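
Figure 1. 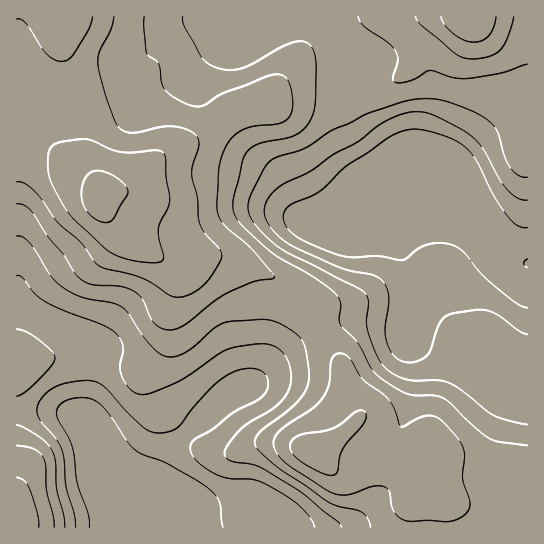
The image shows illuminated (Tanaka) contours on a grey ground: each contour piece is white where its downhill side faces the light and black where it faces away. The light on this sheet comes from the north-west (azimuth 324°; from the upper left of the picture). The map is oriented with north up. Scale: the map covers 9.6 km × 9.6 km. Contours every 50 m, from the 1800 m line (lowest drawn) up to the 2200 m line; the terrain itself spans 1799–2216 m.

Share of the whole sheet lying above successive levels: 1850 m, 87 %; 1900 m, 76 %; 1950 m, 62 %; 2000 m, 46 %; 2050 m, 29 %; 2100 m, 14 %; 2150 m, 5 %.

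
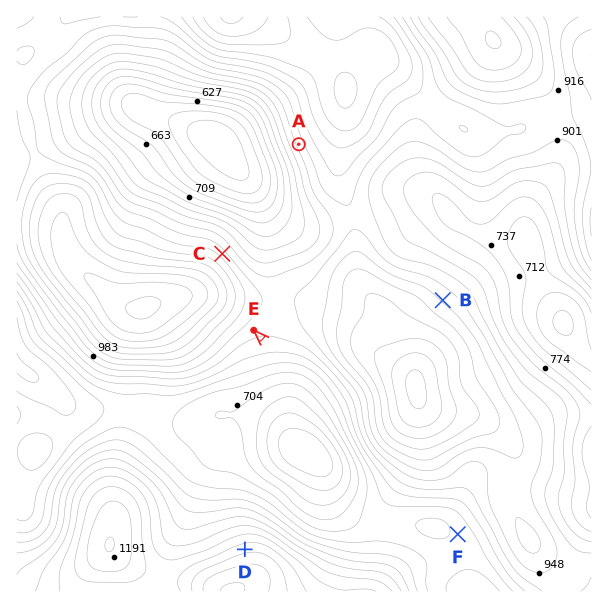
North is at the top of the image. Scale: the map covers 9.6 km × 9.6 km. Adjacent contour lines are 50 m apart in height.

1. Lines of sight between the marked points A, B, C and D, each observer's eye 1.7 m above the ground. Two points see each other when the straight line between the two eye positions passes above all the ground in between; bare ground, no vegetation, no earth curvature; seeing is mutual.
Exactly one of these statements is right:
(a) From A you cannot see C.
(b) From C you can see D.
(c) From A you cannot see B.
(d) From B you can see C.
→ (c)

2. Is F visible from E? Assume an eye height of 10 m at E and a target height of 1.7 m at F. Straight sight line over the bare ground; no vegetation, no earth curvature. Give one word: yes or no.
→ no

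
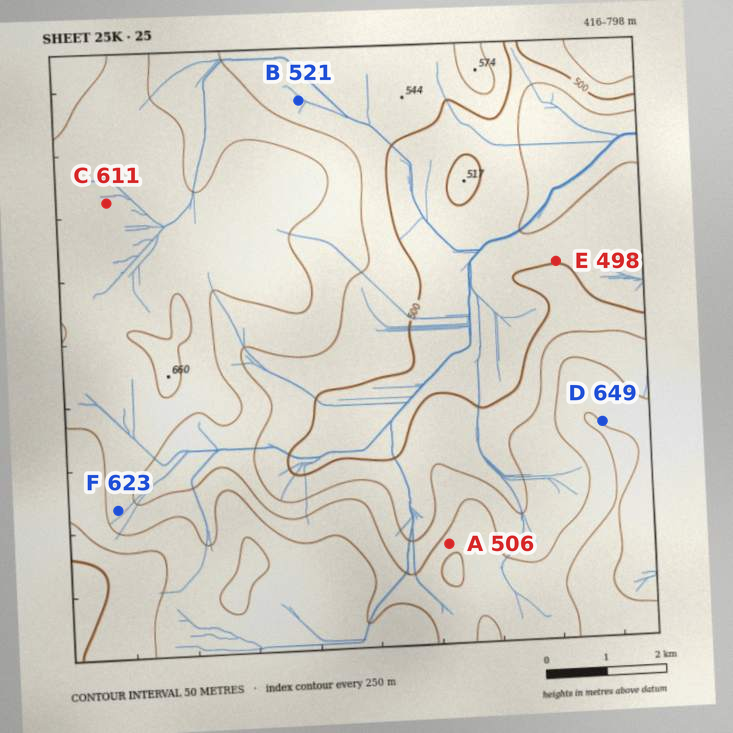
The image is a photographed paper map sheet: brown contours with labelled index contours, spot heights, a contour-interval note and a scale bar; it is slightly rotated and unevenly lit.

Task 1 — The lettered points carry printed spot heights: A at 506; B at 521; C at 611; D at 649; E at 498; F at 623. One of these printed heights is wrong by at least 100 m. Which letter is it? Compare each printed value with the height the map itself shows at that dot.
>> A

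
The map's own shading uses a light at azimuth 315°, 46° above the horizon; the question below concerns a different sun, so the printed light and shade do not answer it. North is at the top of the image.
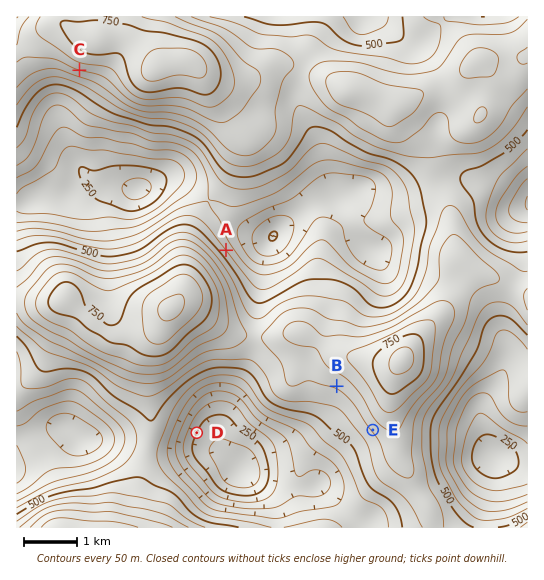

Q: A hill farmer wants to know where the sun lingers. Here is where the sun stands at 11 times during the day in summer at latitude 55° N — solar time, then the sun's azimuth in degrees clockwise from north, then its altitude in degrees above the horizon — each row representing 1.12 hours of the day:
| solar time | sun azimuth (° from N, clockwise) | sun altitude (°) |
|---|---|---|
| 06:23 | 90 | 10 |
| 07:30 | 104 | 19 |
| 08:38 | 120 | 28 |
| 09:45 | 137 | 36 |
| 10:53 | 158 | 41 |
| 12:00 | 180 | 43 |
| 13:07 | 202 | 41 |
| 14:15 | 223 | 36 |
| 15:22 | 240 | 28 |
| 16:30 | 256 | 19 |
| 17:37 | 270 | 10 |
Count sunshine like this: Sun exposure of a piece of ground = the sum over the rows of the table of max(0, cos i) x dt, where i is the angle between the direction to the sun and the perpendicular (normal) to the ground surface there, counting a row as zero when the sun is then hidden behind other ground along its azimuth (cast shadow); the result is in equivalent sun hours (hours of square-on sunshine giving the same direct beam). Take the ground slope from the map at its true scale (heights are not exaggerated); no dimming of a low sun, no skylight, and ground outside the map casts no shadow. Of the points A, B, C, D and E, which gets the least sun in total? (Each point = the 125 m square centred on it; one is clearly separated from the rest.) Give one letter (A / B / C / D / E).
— A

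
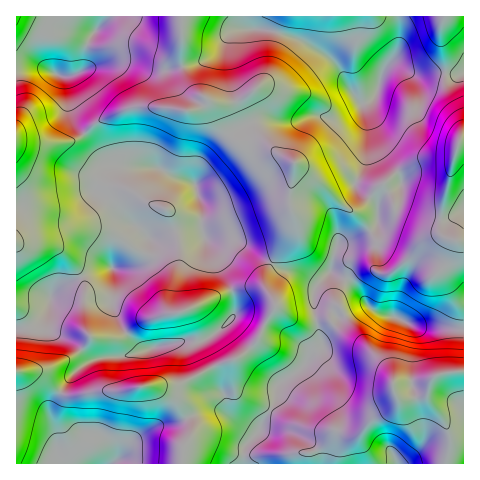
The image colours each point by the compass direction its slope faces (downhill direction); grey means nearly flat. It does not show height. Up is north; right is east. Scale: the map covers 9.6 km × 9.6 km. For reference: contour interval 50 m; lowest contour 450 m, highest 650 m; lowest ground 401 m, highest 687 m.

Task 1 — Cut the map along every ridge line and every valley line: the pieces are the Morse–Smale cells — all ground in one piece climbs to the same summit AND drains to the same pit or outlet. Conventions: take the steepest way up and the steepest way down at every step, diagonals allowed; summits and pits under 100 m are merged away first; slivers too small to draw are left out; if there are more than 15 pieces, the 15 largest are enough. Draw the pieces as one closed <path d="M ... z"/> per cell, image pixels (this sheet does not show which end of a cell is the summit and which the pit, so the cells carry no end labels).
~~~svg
<path d="M181 16l-77 0-2 6-14 19-3 11-1 16-6 5-15 4-23-10-24 2 0 302 22 2 21 19 7 3 14 0 21-5 17 2 25-6 36-1 32-18 25-8 10-7 12-11 17-34-3-10-8-10 0-10 28-53 2-9-5-12 0-8 6-31-30-20-22-1-7-3-10-11-8-20-29-22-8-28z"/><path d="M295 164l-6 31 0 8 5 12-2 9-28 53 0 10 8 10 3 10-17 34-20 17-27 9-36 19-32 0-25 6-17-2-21 5-14 0-7-3-21-19-21-1 0 92 227-1 1-15 14-16 13-23 4-10 4-16 19-12 10-13 13-10-8-53 2-8 15-16 6-26 32-12 9-9 0-18-8-9-12 13-7 1z"/><path d="M330 272l-14 15-2 8 8 53-8 5-15 18-19 12-4 16-4 10-13 23-14 16-1 15 219 1 1-134-50-4-18-9-17-3-12-9-8-13-11-11z"/><path d="M244 16l-62 1-1 42 8 28 29 22 8 20 10 11 7 3 19 0 8 4 51 37 26 24 4 3 7-1 12-11-14-13 10-28 1-35-3-19-8-7-18-30-11-11-28-17-30-9-20-1-3-3z"/><path d="M463 16l-218 0 0 6 4 7 20 1 30 9 28 17 11 11 14 25 12 12 3 19-1 35-10 28 14 11 7-9 18-14 12-8 19-6 27-2 6-17 5-1z"/><path d="M463 141l-4 0-6 17-33 3-22 10-21 17-6 8 7 10-2 21-9 7-30 11-6 27 17 9 27 30 21 6 18 9 50 3z"/><path d="M124 164l-9 0-8 5-9 24 10 5 19 23 10 5 14 13 29-9 22-2 0-25-7-19-23-8-14-8z"/><path d="M103 16l-86 0-1 52 24-1 23 10 15-4 6-5 1-16 3-11 14-19z"/>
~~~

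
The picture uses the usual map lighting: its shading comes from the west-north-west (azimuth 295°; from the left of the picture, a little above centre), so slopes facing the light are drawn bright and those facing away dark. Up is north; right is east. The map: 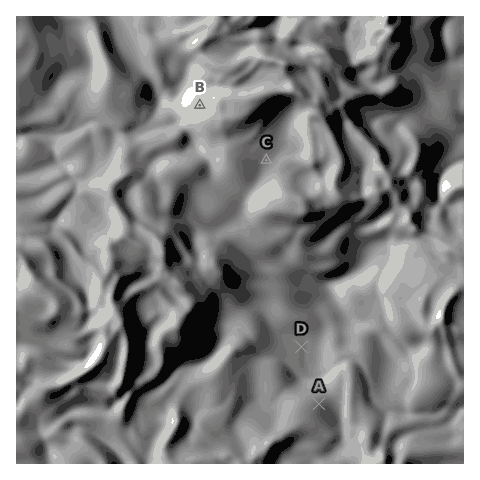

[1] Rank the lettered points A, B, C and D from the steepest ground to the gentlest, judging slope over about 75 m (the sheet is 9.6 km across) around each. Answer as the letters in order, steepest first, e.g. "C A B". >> B A C D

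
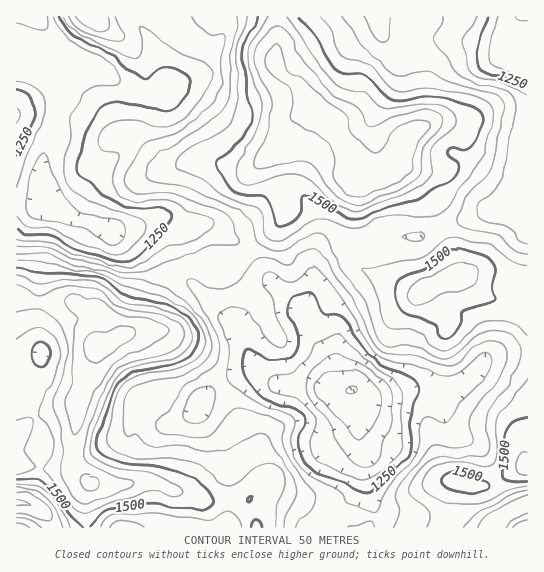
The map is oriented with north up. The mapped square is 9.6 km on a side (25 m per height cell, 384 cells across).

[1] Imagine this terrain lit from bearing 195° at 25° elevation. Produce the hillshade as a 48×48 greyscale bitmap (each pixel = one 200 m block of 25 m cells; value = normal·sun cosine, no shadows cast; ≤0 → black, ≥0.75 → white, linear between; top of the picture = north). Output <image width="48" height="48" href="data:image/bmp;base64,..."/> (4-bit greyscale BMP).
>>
<image width="48" height="48" href="data:image/bmp;base64,Qk32BAAAAAAAAHYAAAAoAAAAMAAAADAAAAABAAQAAAAAAIAEAAATCwAAEwsAABAAAAAAAAAAAAAAABEREQAiIiIAMzMzAERERABVVVUAZmZmAHd3dwCIiIgAmZmZAKqqqgC7u7sAzMzMAN3d3QDu7u4A////AAFK3cvO7cu83bu6h4mqmImZiIiZmqu6YiSM3cze7czN3Kq6iImZiIh4iZmqqrzLhavu3czd3czMqYmYiJmYiHZniau7vMzcy//+27qqu7qYdmd3eJh2ZVRWeJq7u6qs3v/suodmZnZlVWd3d3ZDM0RVVWeIiHd6zrupmGMzIjRFVWeId1MjRFVVVVVmVERpq4d4mFMyIzRFVWd3dkM1ZmZndlVUMjV5mIiJqXVVVlVERWd3dlVnd2Z4iIh1RFeZmImqqYh3d2VURWeHd3eIh2Z4iZmGaJmpiHirqpmIiId2Znd3dmeIdmd4iamHeZmod2iaqZmIiJmYd3h2UzRVRWeIiZh3iIiHd4iZmYmIiJmZiIh1MiNERXeJmZh4iHd3d5iIiImZmZmZqphlRFZlZ4iaqpmJmHdmd5iHiZqqzLuru6hlZ4iImqq83LqqqYd3eIh3iaqs3u7dzKh3iqqaq7ze7czMy5h3eIiIiaqs3u7ty5h4m7uqq73v/t3e3KqYiIiaqZmrzMzMuYd5q8uZq7zu7d3e3Lu6qpq7uYiJqqqphlZ5q6iJq7zd3MzMu7zMu6vMuXZ3d4h1Q0aKqoZ5q7zMury6mbzMzKu7uYd1M0QhEliqqXZ5qrzLqry6iavMy6qqqYhSERAAJYq6mHeZmry6qsy6maqqqYd3d2UxEhEjWKqqh4mqqsy6qqqqq6qYiFVUQyEBIzRWiaqph5q6q8y6mYeJq6mIhzNDEAAAE0Z4mpmZmau6vMuph2VXiIiIdyNDAAAAE1Z4mZmZq8uqvLqHdmVWZmZ3ZiIhAAACRWZmd3iJvNuru6h3ZmZmZUVVVCEQESNFZmZmVmeJvcy7upiId3d2VERFRCERJGZ4iHd3dniaq8y7uqqpmZmYZURFVkMzV4mrupiJmZmrqru7u83bu7u6h2VVeGZmiavN7curzMzMuqmave7d3Mu6mId3eIiJq8ze7t3c3d7ty5iKze7d3cuqqZmYiIiavMu8zN3dzM3dy5ib3dzM3cuqqqqpiIibu7qpqrvMy7u7y6q8y7qaq8uqqqqZmZmqqqqYiJmquqqaq7vLqZmHiqmIiaqZmZmZiJqph3eImYiImqqqmZh3iIh3iJmIiJmZiImql3Zmd3d3iJmZqpdniIiZmZmIiJmZmYiZl2VVVnd3eJmru4Znd4mqqpmIiJmZmYh3dmVUVWeIiJqrunZ3ZmeJmYiIiIiJmId2ZmZlVmeJiZmql1Z3VERWZ3d4iGZ4mIdmZnd3dneKqZmYZEVmUyIjRVVWd1V4mIdmeIiIh3iau6mXVEVlQzMiMzI0REV4iIdnmZiZiImau6mGRFVVRVVEMyEREmeIiHeKu5mqqZmqu6h1RFVURnZmVUMhI4iIiJrNy6q7uqmrqodkRVVEV3d2ZmVVZ5mIms7tuZq7qqmZiIdVVmZVaId3d3d4moiIvv/smJqqqqmHZnZVZ3dmeIiIiIiImWZ63/64eKqpqqqHZmVVZ3dniZiZiZmYh2Z77+yWaaqpqqqXdlRVZmZniZmZmZmYdg=="/>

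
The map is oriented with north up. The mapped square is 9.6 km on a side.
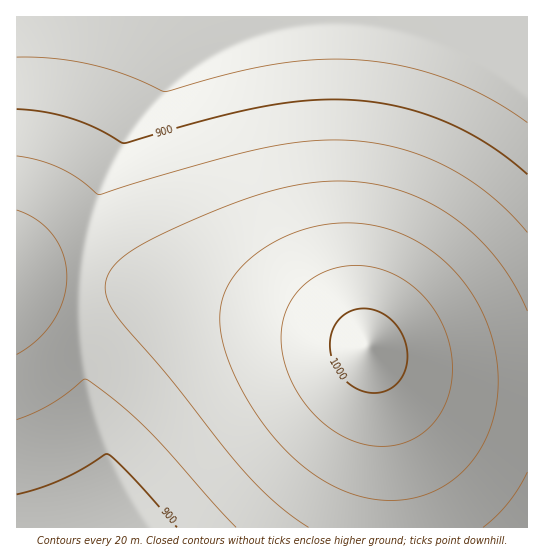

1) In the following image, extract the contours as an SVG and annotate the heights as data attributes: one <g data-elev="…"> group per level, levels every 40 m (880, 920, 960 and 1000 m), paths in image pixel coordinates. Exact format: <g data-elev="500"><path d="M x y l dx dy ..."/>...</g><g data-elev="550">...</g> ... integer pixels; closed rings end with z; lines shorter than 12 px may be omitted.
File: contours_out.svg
<g data-elev="880"><path d="M527 123l-34-23-38-18-38-13-40-7-46-3-48 4-48 9-70 20-39-17-35-10-37-7-37-1"/></g><g data-elev="920"><path d="M17 420l30-14 19-12 17-14 4 0 31 23 28 25 90 99"/><path d="M527 232l-15-17-17-16-18-14-19-12-20-11-21-8-22-7-22-4-24-3-24 0-52 6-65 16-109 33-21-17-17-10-22-8-22-4"/></g><g data-elev="960"><path d="M375 499l27 1 27-6 23-13 19-19 15-24 9-28 3-31-3-30-9-30-15-26-19-24-23-20-26-14-28-9-29-3-29 3-23 7-22 10-20 14-14 14-11 16-6 16-1 18 2 18 9 27 14 29 18 28 20 25 22 20 22 15 24 11z"/></g><g data-elev="1000"><path d="M369 393l16-2 6-3 7-6 8-13 1-18-5-17-11-15-16-9-16-1-13 4-9 9-6 13-1 15 4 15 9 13 12 10z"/></g>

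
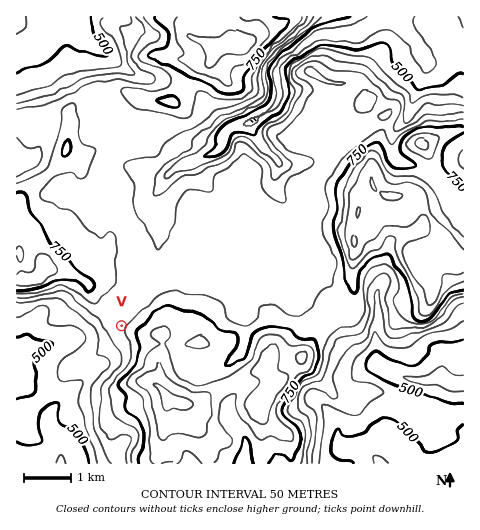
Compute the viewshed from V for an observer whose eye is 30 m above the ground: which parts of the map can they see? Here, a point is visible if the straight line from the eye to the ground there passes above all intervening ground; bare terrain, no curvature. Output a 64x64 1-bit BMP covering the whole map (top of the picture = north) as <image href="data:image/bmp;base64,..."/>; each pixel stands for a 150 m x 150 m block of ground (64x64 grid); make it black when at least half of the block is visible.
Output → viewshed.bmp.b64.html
<image width="64" height="64" href="data:image/bmp;base64,Qk0+AgAAAAAAAD4AAAAoAAAAQAAAAEAAAAABAAEAAAAAAAACAAATCwAAEwsAAAIAAAAAAAAA////AAAAAAAcAAAAAAAAAAwAAAAAAAAAHAAAAAAAAAB8AAAAAAAAAPgAAAAAAAAA+gAAAAAAAAD+AAAAAAAAAP8AAAAAAAAA/wAAAAAAAAD/wAAAAAAAAP/4AAAAAAAA8f4AAAAAAADw//AAAAAAAPn/8AAAAAAA///wAAAAAAD/+/AAAAAAAP//8AAAAAAA/wfAAAAAAAD/B+AAAAAAAN8H8AAAAAAAz4/wAAAAAADnv/gAAAAAAPk/+AAAAAAA/D/4AAAAAAD+P/gAAAAAAP8/+AAAAAAAH4/wAAAAAAAPBvAAAAAAAAQH+AAAAAAAAAf8AAAAAAAAA/+AAAAAAAAD/+AAAAAAAAH//AAAAAAAAA//AAAAAAAAD//AAAAAAAAP//gAAAAAAA/98AGAAAAAA+fgAYAAAAABz8ADgAAAAMAPgA/gAAAAAA+AH+AAAAAAB4Af4AAAAHgBAA/gAAAA/AAAB+AAAYH/AAAHwAAAA/8AAf7AAAAD/wADx8AAAAP/wAGH4AAAA//wAAPwAAAH//gAA/gAAAf//gBD4AAAB/4/wHPAAAAPwD/gO8AAAAAAP8A/gAAAAAB+AH8AAAAAAHwA4AAAAAAA/ACAAAAAAA+fwAAAAAAAAB/gAAAAAAAA//AAAAAAAAHAHAAAAAAAAQAHAAAAAAACAAPAAAAAAAAAAMAAAA=="/>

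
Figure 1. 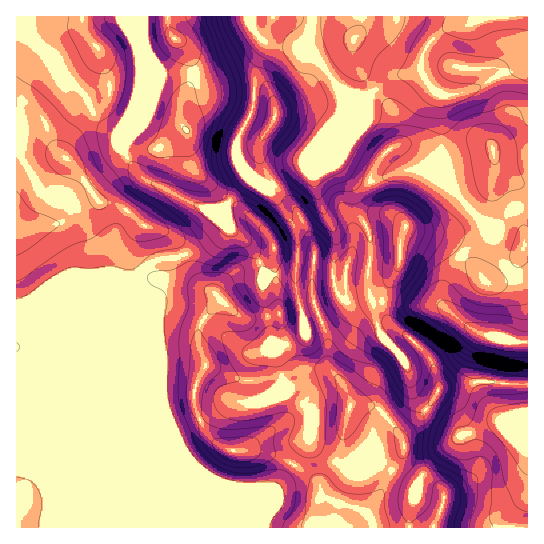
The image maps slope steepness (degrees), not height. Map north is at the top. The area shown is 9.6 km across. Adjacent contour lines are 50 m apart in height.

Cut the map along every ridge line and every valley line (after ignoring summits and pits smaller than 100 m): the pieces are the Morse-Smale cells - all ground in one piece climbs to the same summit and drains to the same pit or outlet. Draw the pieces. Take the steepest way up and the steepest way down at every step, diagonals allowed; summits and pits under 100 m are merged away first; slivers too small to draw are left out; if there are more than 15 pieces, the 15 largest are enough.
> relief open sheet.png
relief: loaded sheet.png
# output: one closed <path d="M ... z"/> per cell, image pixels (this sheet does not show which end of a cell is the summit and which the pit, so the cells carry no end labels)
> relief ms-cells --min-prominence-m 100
<path d="M527 16l-276 1 2 13 10 11 22 5-16 2-12 18-4 40-16 33-1 12 7 15 16 15-10-2-24 27 3 12-4 9-27 22-19 8-21 3-8 4-12 12-38-3-68 28-15 4 1 223 511-1 0-142-51-4-38 8-2-12-6-18-20-20-23-18-5-14 0-13 13-21 4-11 0-19 6-16 44 18 29 26 7 12 13 0 8-3 9-10 8-24 4-1z"/><path d="M135 16l-119 1 1 287 14-3 68-28 38 3 12-12 8-4 21-3 19-8 21-16 9-11 1-5-3-10-10 2-13-1-59-29-7-8-12-20 4-12 0-17 9-24 3-15z"/><path d="M250 16l-114 1 0 29 4 16 0 21-3 15-9 24 0 17-4 12 12 20 7 8 63 30 19-2 24-28 7 0-17-20-3-8 1-12 15-28 4-41 7-15 6-7 16-2-22-5-10-11z"/><path d="M406 227l-6 16 0 19-4 11-13 21 0 13 5 14 23 18 20 20 6 18 2 12 19-2 19-6 50 3 1-138-4 0-8 24-5 7-12 6-13 0-7-12-29-26z"/>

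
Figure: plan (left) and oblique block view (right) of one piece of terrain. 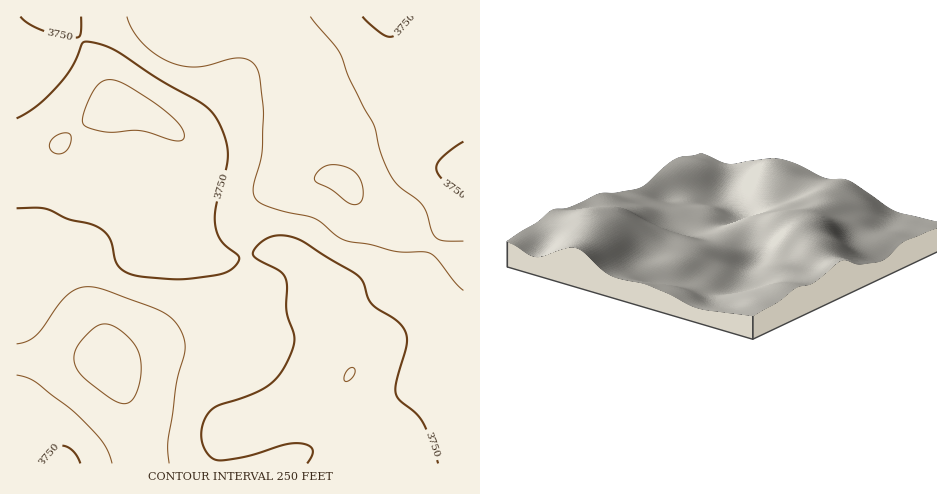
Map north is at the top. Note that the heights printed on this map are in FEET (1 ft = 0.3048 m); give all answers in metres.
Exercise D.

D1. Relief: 1040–1320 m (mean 1170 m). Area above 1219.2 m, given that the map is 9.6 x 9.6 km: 23.2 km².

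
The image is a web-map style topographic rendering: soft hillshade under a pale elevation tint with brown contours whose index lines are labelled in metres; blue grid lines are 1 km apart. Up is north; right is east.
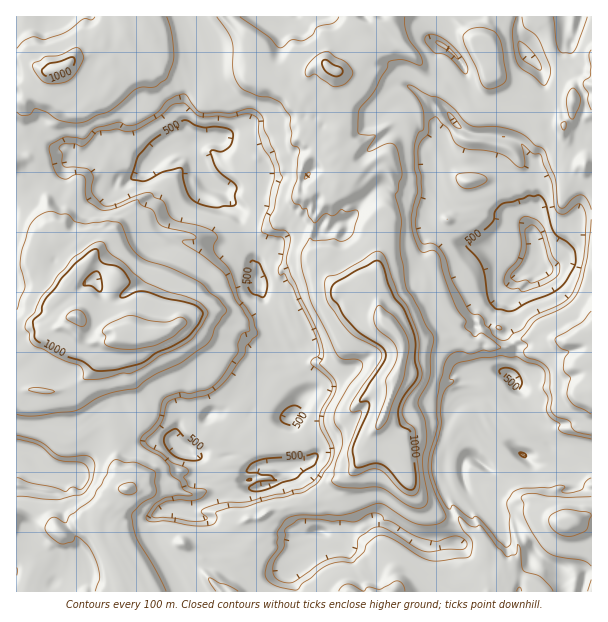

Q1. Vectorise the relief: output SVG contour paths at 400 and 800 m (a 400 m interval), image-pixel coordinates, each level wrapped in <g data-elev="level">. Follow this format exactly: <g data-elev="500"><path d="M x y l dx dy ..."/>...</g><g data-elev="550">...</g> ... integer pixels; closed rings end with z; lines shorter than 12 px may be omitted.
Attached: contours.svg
<g data-elev="400"><path d="M522 292l-4-4-9 0-4-3-1-4 3-9 9-10 3-7 2-12-2-21 3-4 5-2 10 4 6 7 9 29 7 7 1 6-2 6-6 5-12 6z"/></g><g data-elev="800"><path d="M166 591l-11-23-18-29-5-23 1-4 8-8 14-9 1-4-1-9 0-9-2-3-16-7-12 0-9-3-6 5-3 9-16 26-20 15-5 8-9-5-4-1-5 4-3 6 3 7 11 9 4 1 9-2 3-6 2 0 12 11 7 14 3 12 0 7-4 11"/><path d="M238 591l-10-5-19-8 1 4 6 9"/><path d="M405 591l-3-7-4-3-17 8-13-2-5 4-10-6-6-1-5 3-3 4"/><path d="M591 515l-4-3-24-2-12 5-2 3 0 4 3 6 6 6 6 2 8 0 15-6z"/><path d="M17 414l18 2 39-5 30-16 33-7 15-12 28-13 26-18 6-7 3-11 12-16-8-12-9-6-10-11-26-13-27-8-9-6-8-9-8-21-3-3-12-1-23 3-9-2-7-8-8 0-9-3-6 1-7 4-6 6-3 6-7 23-2 12 5 24-8 23"/><path d="M591 311l-10 12-23 13-3 3 5 8 9 4-5 8-1 9 2 4 6 6-4 14 1 6 6 7 17 9"/><path d="M305 179l1-5 4-1-1 3z"/><path d="M563 129l1 1 2-2 0-6-5 1z"/><path d="M571 119l2 0 2-2 5-16-1-6-6-7-4 4-3 9 3 14z"/><path d="M17 112l4 3 6 0 3-1 3-4 3-1 11 3 13 9 12 2 9 0 30-13 26-21 19-3 11-8 6-18-1-24-5-19"/><path d="M488 89l4 0 8-3 6-6-5-36-3-8-4-5-11-3-10 0-9 6-1 7 13 27 5 15 2 3z"/><path d="M591 50l-2 6 2 10-1 9-6 6-1 3 5 9 0 8 3 9"/><path d="M95 17l-3 3-9-1-17 13-21 8-10-3-5 1-7 4-6 6"/><path d="M217 17l14 22 2 9 0 24 6 14 5 4 13 6 13 1 9 5 11 14 0 10 2 6-1 11 2 3 5 1 2 5-2 7-1 20-5 16 2 8 5 1 3 5 5 0 2 7 5 7 3-1 7-8 9 2 8-6 6 2 9-2 2 2 0 4-5 17-5 6-7 2-6-2-20 2-6-3-6 11-2 6 1 14 8 31 26 53 6 6 15 0 4 3 2 3-2 6-13 16-13 26-1 9 7 10 2 11-7 19-4 20 4 3 8 2 37 1 26 17 12 3 6-2 3-8-5-36 3-19 1-11-2-13-7-17 12-25 1-21 3-18-9-14-12-27-6-7-2-6-5-33 1-32-6-24 3-4 1-8 3-9-5-25-4-5-4-1-21 8 0-2 7-14-15-1-2-3 1-21 16-20 12-22 2-6 12-3 18 6 3 0 0-2-2-9-12-16-3-11 0-10"/><path d="M339 17l-6 6-16 4-4 8-7 4-4 2-11-1-10 8-3-1-10-11-28-19"/></g>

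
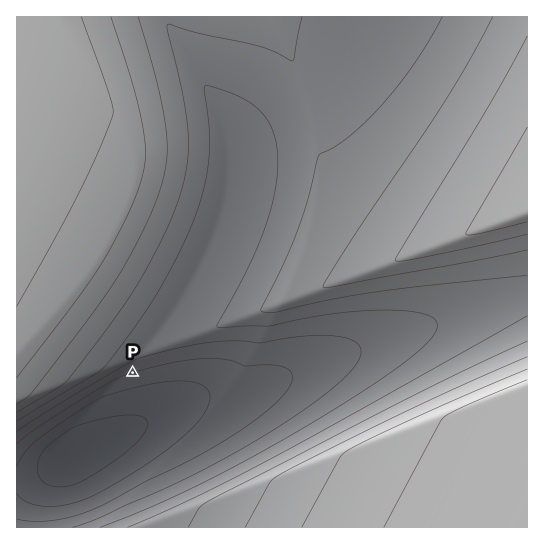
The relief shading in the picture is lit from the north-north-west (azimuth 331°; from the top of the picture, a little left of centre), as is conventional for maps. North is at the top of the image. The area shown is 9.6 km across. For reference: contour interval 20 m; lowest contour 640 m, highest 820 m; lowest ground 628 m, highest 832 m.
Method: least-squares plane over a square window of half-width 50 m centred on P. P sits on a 5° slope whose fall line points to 163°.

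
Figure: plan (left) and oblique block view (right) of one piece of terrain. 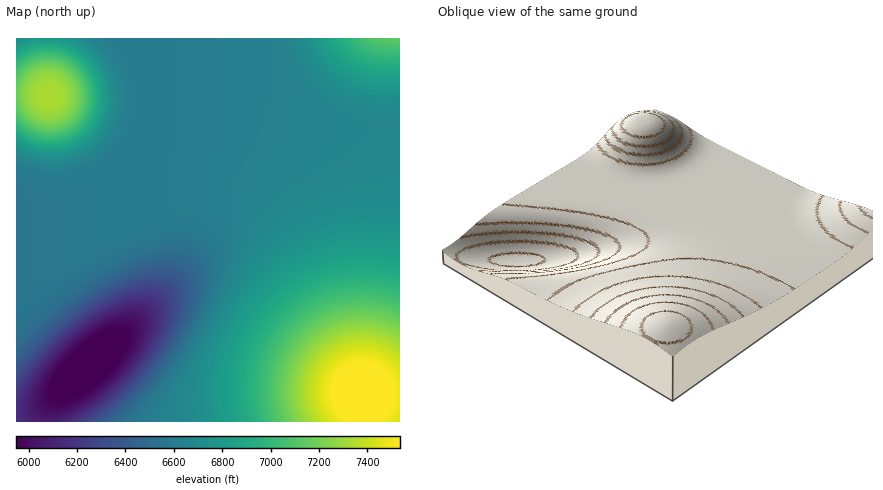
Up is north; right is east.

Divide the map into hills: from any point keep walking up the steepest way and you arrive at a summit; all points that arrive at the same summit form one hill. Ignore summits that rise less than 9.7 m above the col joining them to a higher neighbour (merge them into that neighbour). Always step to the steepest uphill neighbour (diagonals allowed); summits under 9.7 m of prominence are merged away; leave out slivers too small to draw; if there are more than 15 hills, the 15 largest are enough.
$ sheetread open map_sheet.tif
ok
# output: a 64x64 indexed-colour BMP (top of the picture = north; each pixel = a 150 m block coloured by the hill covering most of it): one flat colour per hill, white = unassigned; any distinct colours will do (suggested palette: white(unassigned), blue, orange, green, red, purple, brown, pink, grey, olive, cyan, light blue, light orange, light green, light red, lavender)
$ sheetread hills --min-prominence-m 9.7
<image width="64" height="64" href="data:image/bmp;base64,Qk12CAAAAAAAAHYAAAAoAAAAQAAAAEAAAAABAAQAAAAAAAAIAAATCwAAEwsAABAAAAAAAAAA////ALR3HwAOf/8ALKAsACgn1gC9Z5QAS1aMAMJ34wB/f38AIr28AM++FwDox64AeLv/AIrfmACWmP8A1bDFABEREREREREREREREREREREREREREREREREREREREREREREREREREREREREREREREREREREREREREREREREREREREREREREREREREREREREREREREREREREREREREREREREREREREREREREREREREREREREREREREREREREREREREREREREREREREREREREREREREREREREREREREREREREREREREREREREREREREREREREREREREREREREREREREREREREREREREREREREREREREREREREREREREREREREREREREREREREREREREREREREREREREREREREREREREREREREREREREREREREREREREREREREREREREREREREREREREREREREREREREREREREREREREREREREREREREREREREREREREREREREREREREREREREREREREREREREREREREREREREREREREREREREREREREREREREREREREREREREREREREREREREREREREREREREREREREREREREREREREREREREREREREREREREREREREREREREREREREREREREREREREREREREREREREREREREREREREREREREREREREREREREREREREREREREREREREREREREREREREREREREREREREREREREREREREREREREREREREREREREREREREREREREREREREREREREREREREREREREREREREREREREREREREREREREREREREREREREREREREREREREREREREREREREREREREREREREREREREREREREREREREREREREREREREREREREREREREREREREREREREREREREREREREREREREREREREREREREREREREREREREREREREREREREREREREREREREREREREREREREREREREREREREREREREREREREREREREREREREREREREREREREREREREREREREREREREREREREREREREREREREREREREREREREREREREREREREREREREREREREREREREREREREREREREREREREREREREREREREREREREREREREREREREREREREREREREREREREREREREREREREREREREREREREREREREREREREREREREREREREREREREREREREREREREREREREREREREREREREREREREREREREREREREREREREREREREREREREREREREREREREREREREREREREREREREREREREREREREREREREREREREREREREREREREREREREREREREREREREREREREREREREREREREREREREREREREREREREREREREREREREREREREREREREREREREREREREREREREREREREREREREREREREREREREREREREREREREREREREREREREREREREREREREREiIRERERERERERERERERERERERERERERERERERERERESIiIiIRERERERERERERERERERERERERERERERERERERIiIiIiIhEREREREREREREREREREREREREREREREREREiIiIiIiIhERERERERERERERERERERERERERERERERESIiIiIiIiIhERERERERERERERERERERERERERERERERIiIiIiIiIiIREREREREREREREREREREREREREREREREiIiIiIiIiIiERERERERERERERERERERERERERERERESIiIiIiIiIiIhERERERERERERERERERERERERERERERIiIiIiIiIiIiIREREREREREREREREREREREREREREREiIiIiIiIiIiIhERERERERERERERERERERERERERERESIiIiIiIiIiIiIRERERERERERERERERERERERERERERIiIiIiIiIiIiIhEREREREREREREREREREREREREREREiIiIiIiIiIiIiIRERERERERERERERERERERERERERESIiIiIiIiIiIiIhERERERERERERERERERERERERERERIiIiIiIiIiIiIiIREREREREREREREREREREREzMzMzEiIiIiIiIiIiIiIhERERERERERERERERERETMzMzMzMyIiIiIiIiIiIiIiERERERERERERERERERMzMzMzMzMzIiIiIiIiIiIiIiIREREREREREREREREzMzMzMzMzMzMiIiIiIiIiIiIiIhERERERERERETMzMzMzMzMzMzMzMyIiIiIiIiIiIiIiMzMzMzMzMzMzMzMzMzMzMzMzMzMzIiIiIiIiIiIiIiIzMzMzMzMzMzMzMzMzMzMzMzMzMzMiIiIiIiIiIiIiIjMzMzMzMzMzMzMzMzMzMzMzMzMzMyIiIiIiIiIiIiIiMzMzMzMzMzMzMzMzMzMzMzMzMzMzIiIiIiIiIiIiIiMzMzMzMzMzMzMzMzMzMzMzMzMzMzMiIiIiIiIiIiIiIzMzMzMzMzMzMzMzMzMzMzMzMzMzMyIiIiIiIiIiIiIjMzMzMzMzMzMzMzMzMzMzMzMzMzMzIiIiIiIiIiIiIjMzMzMzMzMzMzMzMzMzMzMzMzMzMzMiIiIiIiIiIiIiMzMzMzMzMzMzMzMzMzMzMzMzMzMzMyIiIiIiIiIiIiMzMzMzMzMzMzMzMzMzMzMzMzMzMzMz"/>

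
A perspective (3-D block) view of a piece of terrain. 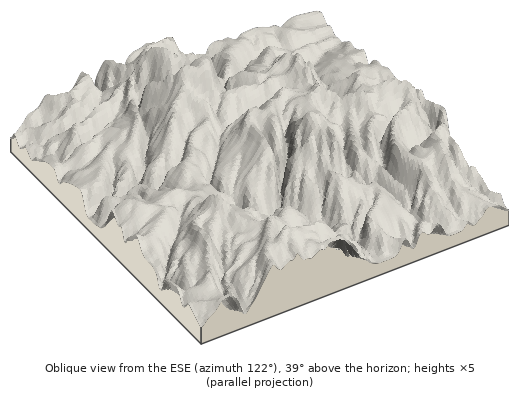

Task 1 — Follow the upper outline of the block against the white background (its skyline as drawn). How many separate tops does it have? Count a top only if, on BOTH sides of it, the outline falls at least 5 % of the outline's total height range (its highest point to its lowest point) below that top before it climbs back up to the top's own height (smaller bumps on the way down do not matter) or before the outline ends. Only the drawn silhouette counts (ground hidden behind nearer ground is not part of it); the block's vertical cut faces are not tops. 3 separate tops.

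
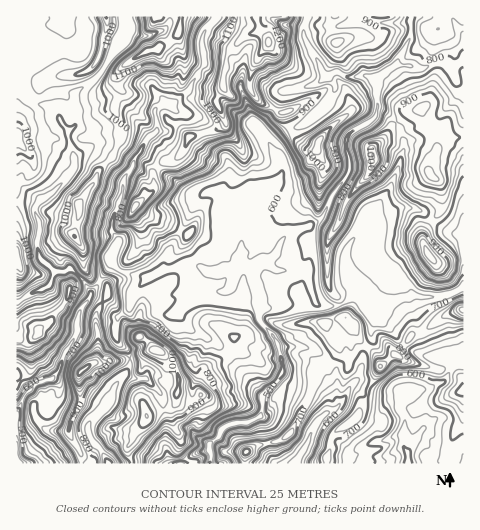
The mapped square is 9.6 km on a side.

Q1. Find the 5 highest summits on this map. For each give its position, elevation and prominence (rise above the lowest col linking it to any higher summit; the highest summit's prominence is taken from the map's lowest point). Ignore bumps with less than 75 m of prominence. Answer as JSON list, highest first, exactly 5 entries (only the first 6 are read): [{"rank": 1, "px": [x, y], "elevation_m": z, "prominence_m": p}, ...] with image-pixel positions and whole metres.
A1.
[{"rank": 1, "px": [269, 42], "elevation_m": 1261, "prominence_m": 865}, {"rank": 2, "px": [158, 48], "elevation_m": 1224, "prominence_m": 263}, {"rank": 3, "px": [81, 371], "elevation_m": 1113, "prominence_m": 353}, {"rank": 4, "px": [75, 237], "elevation_m": 1101, "prominence_m": 121}, {"rank": 5, "px": [134, 207], "elevation_m": 1069, "prominence_m": 126}]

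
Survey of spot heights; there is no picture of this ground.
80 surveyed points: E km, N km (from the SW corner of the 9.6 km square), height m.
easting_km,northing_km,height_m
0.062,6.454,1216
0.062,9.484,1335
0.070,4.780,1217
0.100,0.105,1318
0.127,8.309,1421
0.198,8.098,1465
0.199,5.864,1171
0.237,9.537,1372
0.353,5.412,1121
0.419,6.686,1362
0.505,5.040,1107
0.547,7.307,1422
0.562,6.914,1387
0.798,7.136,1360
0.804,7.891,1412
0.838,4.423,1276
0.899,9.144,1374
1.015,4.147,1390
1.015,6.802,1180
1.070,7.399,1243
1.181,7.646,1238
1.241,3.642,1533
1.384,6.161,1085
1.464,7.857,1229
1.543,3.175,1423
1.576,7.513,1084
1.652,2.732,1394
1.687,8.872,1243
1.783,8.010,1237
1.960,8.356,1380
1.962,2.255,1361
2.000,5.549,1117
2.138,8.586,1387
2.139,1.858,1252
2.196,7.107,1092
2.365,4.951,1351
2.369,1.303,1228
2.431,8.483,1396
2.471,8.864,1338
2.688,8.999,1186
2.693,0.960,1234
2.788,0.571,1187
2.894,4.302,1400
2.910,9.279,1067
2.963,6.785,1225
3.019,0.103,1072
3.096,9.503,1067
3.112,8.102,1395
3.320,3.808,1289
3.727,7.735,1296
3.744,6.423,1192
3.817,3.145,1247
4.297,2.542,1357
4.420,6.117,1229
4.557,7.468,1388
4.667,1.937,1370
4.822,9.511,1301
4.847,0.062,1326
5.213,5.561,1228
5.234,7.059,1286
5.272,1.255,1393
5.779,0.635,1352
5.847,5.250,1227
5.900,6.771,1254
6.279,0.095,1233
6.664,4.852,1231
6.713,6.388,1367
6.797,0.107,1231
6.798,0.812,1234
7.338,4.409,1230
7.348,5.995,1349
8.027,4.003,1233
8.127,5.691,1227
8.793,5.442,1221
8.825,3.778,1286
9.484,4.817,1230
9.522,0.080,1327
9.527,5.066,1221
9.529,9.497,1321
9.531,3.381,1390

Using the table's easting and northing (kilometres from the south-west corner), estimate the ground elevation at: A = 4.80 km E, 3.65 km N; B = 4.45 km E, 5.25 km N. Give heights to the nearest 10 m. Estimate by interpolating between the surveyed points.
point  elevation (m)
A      1270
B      1230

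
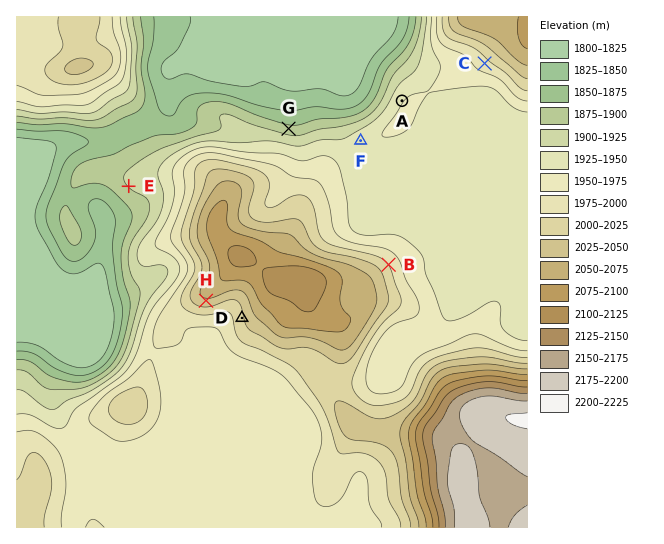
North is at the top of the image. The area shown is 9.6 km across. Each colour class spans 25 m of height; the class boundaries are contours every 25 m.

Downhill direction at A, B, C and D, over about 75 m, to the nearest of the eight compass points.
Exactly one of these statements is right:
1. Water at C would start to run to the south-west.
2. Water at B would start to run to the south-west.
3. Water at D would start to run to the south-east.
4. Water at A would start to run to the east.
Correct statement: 1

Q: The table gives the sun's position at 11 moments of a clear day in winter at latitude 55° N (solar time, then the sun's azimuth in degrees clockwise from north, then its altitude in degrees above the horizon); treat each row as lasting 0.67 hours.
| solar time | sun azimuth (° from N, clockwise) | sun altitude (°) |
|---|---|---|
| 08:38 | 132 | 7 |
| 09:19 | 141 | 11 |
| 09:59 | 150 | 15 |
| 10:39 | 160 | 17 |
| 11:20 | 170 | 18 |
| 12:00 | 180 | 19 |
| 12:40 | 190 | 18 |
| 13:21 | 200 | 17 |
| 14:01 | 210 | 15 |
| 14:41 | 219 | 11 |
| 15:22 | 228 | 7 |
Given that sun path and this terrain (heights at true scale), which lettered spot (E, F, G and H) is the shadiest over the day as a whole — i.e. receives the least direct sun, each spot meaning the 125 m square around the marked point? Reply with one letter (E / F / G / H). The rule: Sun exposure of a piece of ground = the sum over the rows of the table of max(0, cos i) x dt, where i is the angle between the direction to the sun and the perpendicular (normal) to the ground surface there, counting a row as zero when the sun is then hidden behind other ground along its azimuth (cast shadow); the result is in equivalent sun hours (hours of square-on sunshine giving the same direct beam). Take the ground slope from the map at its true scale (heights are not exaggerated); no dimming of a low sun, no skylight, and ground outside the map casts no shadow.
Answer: G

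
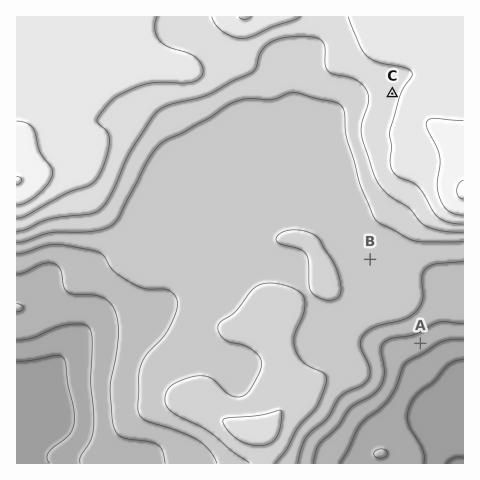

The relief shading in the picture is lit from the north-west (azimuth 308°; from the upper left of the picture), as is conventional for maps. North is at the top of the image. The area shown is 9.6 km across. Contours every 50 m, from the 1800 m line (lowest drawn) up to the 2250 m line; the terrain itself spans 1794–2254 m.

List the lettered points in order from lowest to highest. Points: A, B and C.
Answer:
A B C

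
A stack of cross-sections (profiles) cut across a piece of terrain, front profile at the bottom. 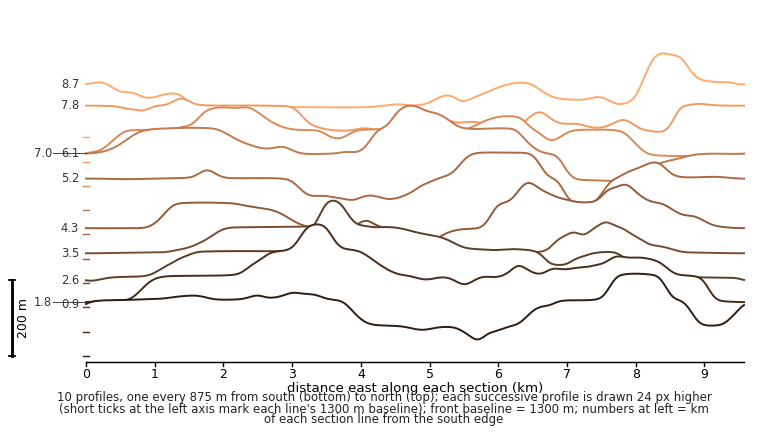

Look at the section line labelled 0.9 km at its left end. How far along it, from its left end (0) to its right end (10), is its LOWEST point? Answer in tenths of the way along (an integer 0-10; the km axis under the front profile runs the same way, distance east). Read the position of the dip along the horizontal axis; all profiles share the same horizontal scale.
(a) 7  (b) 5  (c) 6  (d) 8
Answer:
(c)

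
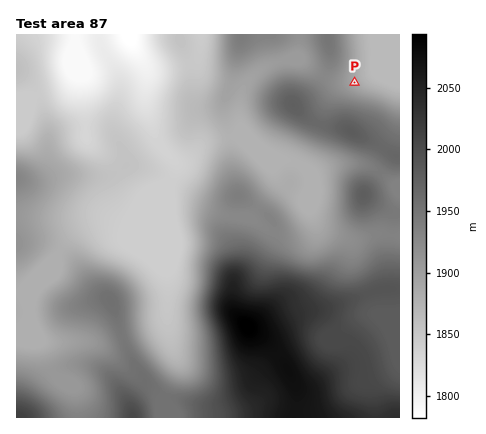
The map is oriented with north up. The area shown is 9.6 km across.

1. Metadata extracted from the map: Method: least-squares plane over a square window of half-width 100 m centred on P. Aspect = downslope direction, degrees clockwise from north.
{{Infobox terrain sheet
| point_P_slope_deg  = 4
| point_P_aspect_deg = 65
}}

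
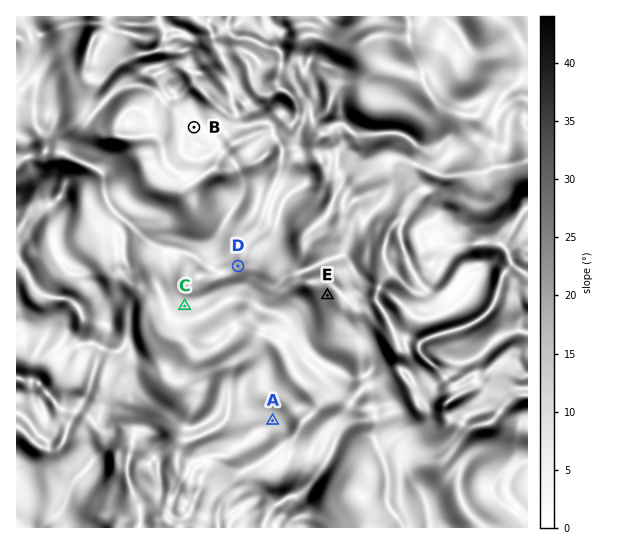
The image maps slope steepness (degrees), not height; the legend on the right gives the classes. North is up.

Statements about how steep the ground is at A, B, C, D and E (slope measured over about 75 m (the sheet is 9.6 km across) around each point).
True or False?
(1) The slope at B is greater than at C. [False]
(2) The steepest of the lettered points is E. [True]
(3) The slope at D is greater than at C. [True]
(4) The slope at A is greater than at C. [True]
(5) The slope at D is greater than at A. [True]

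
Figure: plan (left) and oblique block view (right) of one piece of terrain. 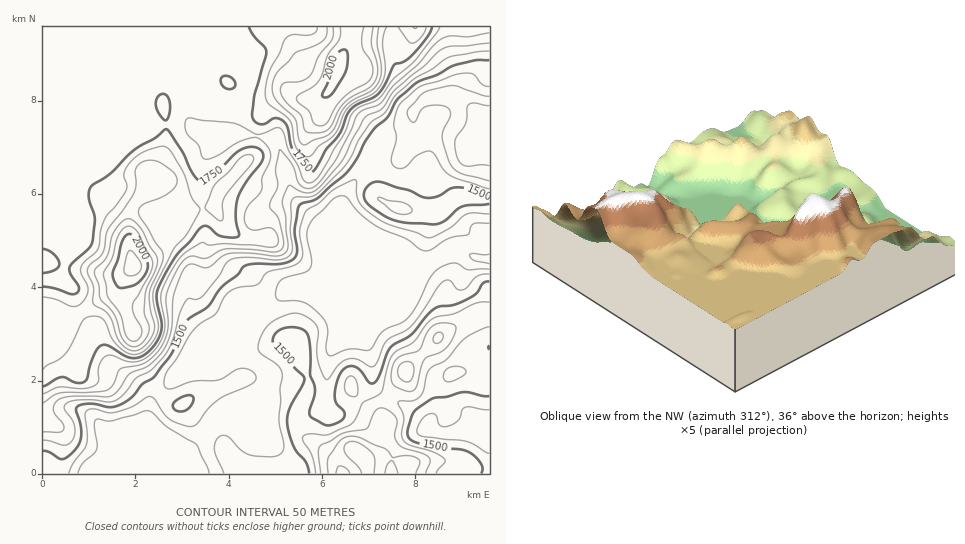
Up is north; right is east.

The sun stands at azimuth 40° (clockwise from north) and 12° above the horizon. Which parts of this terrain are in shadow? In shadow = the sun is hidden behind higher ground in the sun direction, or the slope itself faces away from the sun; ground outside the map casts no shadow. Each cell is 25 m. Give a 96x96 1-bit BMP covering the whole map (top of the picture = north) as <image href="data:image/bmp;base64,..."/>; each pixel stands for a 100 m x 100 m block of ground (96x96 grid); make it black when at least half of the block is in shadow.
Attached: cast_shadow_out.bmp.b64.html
<image width="96" height="96" href="data:image/bmp;base64,Qk2+BAAAAAAAAD4AAAAoAAAAYAAAAGAAAAABAAEAAAAAAIAEAAATCwAAEwsAAAIAAAAAAAAA////AAAAAAAAAAAAAAAB+PAAAAAAAAAAAAAB+PAAAAAAAAAAAAAB8PAAAAAAAAAAAAAB8OAAAAAAAAAAAAAB4MAAAADgAAAAAAAPgAAAAADwAAAAAAAeAAAAAADgAAAIAAA8AAAAAABAAAB+AAA8AAAAAAAAAAD8AAAYAAAAAAAAGAH8AAAQAAAAAAAAfAH4AAAAAAAAAAAB/wHwAAAAAAAAAAAf/wHgAAAAAAAAAAA//wDAAAAAAAAAAAA//gAAAAAAAAAAAAA//gAAAAAAAAAcAAAf/AAAAAAAAAA+AAAf4AAAAAAAAAB8AAAPDAAAAAAAAAB8AAAAH8AAAAAAAAB8AAAAH/gAAAAAAAB4AAAAH/wAAAAcAAAgAAAAH/wAAAA+AAAAAAAAH/wAAAA8AAAAAAAAH/wAAAA4AAAAAAAAH/gAAAAAAAAAAAAAH/gAAAAAAAAAAAAAP/AAAAAAAAAAAAAAP+AAAAAAAAAAAAAAf+AAAAAAAAAAAAAAf8AAAAAAAAAAAAAAf8AAAAAAAAAAAAAAf4AAAAAAAAAAAAAAP4AAAAAAAAAAAAAAP4AAAAAAAAAAAAAAPwAAAAAAAAAAAAAB/gAAAAAAAAAAAAAB/AAAAAAAAAAAAAAD+AAAAGAAAAAAAAAD/gAAAPAAAAAAAAAB/gAAAP4AAAAAAAAB+AAAAP/AAAAAAAAAwAAAgf/wAAAAAAAAAAABx//4AAAAAAAAAAAB5//4AAAAAAAAAAAAx//wAAAAAAAABwAAB//gAAAAAAAADwAAB//AAAAAAAAAHgAAB/8AAAH8AAAAHAAAH4AAAAf/AAAACAAAHgAAAB//AAAAAAAAHAAAAD//gAAAAAAAGAAAAH//AAAAAAAAAAAAAH/+AA4AAAAAAAAAAH/4AB8AAAAAAAAAAH/AAA4AAAAAAAAHgH8AAAAAAAAAAAAPwD4AAAAAAAAAAAAP4DgAAAAAAAAAAAAPwAAAAAAAAAAAAAAfwAAAAAAAAAAAAAAfwAAAAAAAAAAAAAA/gAAAAAAAAAAAAAA/gAAAAAAAAAAAAAB/gAAAAAAAAAAAAAB/gAAAAAAAAAAAAAB/gAAAAAAAAAAAAAB/AAAAAAAAAAAAAAB/AAAAAAAAAAAAAAD/AAAAAAAAAAAAAAH/cAAAAAAAAAAAAAP/eAAAAAAAAAAAAA//eAAAAAAAAAAAAA//MAAAAAAAAAAAAAH/AAAAAAAAAAAAAAH/gAAAAAAAAAAAAAH/gH4AAAAAAAAAAAH/gH8AAAAAAAAAAAH+AD8AAA4AAAAAAAD4AD4AAA8AAAAAAADgAB4AAA8AAAAAAADAAAAAYAYAAAAAAAAAAAAAeAAAAAAAAAAAAAAAcAAAAAAAAAAAAAAAAAAAAAAAAAAAAAAAAAAAAAAAAAAAAAAAAAAAAAAAAAAAAAAAAAAAAAAAAAAAAAAAAAQAAAAAAAAAAAAAAAYAAAAAAAAAAAAAAAcAAAAAAAAAAAAEAAAAAAAAAAAABAAGAAAAAAAAAAAADgAEAAAAAAAAAAAABgAAAAA="/>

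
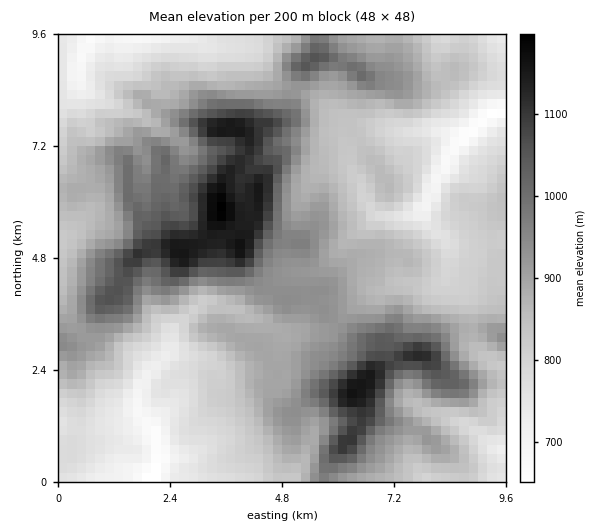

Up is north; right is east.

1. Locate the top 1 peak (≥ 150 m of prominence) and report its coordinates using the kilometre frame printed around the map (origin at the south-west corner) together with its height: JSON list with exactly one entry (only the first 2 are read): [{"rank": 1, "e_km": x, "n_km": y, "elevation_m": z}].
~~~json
[{"rank": 1, "e_km": 3.49, "n_km": 5.84, "elevation_m": 1202}]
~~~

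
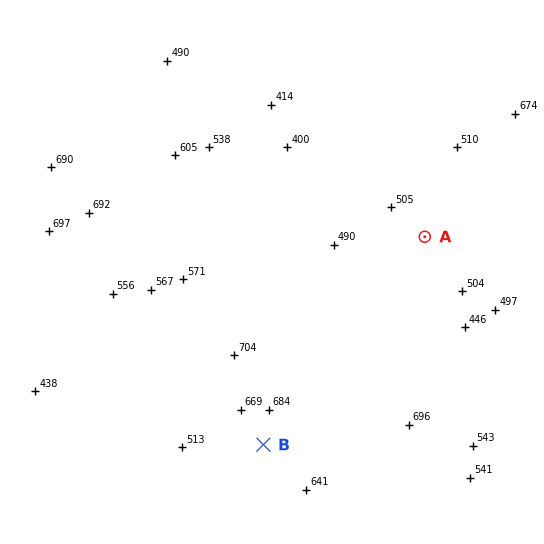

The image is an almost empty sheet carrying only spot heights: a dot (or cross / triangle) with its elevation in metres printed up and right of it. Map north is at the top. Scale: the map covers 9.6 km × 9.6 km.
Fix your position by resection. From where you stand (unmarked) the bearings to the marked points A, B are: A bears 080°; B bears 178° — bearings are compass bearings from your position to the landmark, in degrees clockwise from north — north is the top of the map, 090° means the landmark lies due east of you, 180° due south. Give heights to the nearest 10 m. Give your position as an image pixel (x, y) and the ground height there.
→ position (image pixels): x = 257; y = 266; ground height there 550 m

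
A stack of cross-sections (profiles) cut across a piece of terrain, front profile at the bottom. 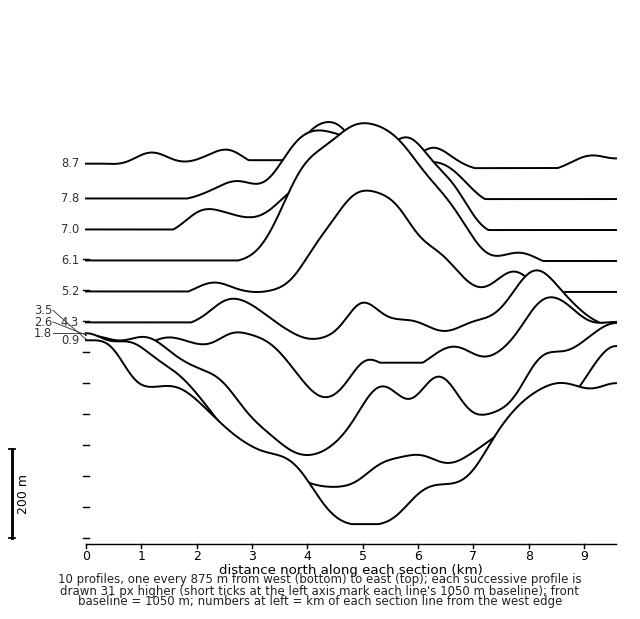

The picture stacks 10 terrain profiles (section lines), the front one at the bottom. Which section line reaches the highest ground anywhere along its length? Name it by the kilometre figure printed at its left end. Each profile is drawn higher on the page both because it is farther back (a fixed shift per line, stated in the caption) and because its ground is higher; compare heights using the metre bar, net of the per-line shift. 6.1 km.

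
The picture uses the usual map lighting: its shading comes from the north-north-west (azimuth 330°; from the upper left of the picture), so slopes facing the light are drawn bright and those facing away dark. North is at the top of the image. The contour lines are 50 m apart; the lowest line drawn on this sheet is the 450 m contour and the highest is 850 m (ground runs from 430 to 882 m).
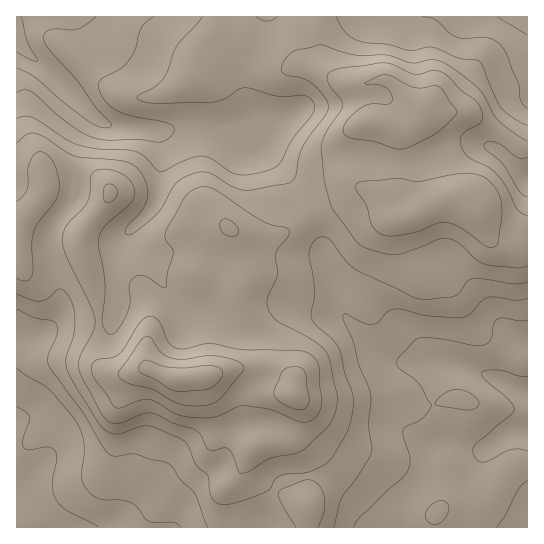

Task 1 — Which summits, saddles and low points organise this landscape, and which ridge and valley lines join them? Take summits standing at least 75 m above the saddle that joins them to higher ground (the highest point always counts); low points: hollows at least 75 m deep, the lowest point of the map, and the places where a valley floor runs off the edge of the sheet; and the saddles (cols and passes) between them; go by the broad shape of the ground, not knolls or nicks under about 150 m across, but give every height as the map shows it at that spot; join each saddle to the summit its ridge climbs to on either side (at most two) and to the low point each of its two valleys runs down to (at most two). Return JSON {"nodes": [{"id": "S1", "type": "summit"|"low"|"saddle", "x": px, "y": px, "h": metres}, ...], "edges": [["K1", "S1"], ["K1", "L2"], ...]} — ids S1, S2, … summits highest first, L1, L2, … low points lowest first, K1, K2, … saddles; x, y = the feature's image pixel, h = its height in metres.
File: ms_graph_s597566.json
{"nodes": [
{"id": "S1", "type": "summit", "x": 177, "y": 379, "h": 882},
{"id": "S2", "type": "summit", "x": 459, "y": 199, "h": 799},
{"id": "L1", "type": "low", "x": 17, "y": 34, "h": 430},
{"id": "L2", "type": "low", "x": 17, "y": 527, "h": 459},
{"id": "L3", "type": "low", "x": 527, "y": 393, "h": 466},
{"id": "L4", "type": "low", "x": 527, "y": 17, "h": 472},
{"id": "K1", "type": "saddle", "x": 313, "y": 213, "h": 682},
{"id": "K2", "type": "saddle", "x": 59, "y": 217, "h": 678},
{"id": "K3", "type": "saddle", "x": 303, "y": 477, "h": 649},
{"id": "K4", "type": "saddle", "x": 317, "y": 17, "h": 634}],
"edges": [["K1", "S1"], ["K1", "S2"], ["K1", "L1"], ["K1", "L3"], ["K2", "S1"], ["K2", "L1"], ["K2", "L2"], ["K3", "S1"], ["K3", "L2"], ["K3", "L3"], ["K4", "S2"], ["K4", "L1"], ["K4", "L4"]]}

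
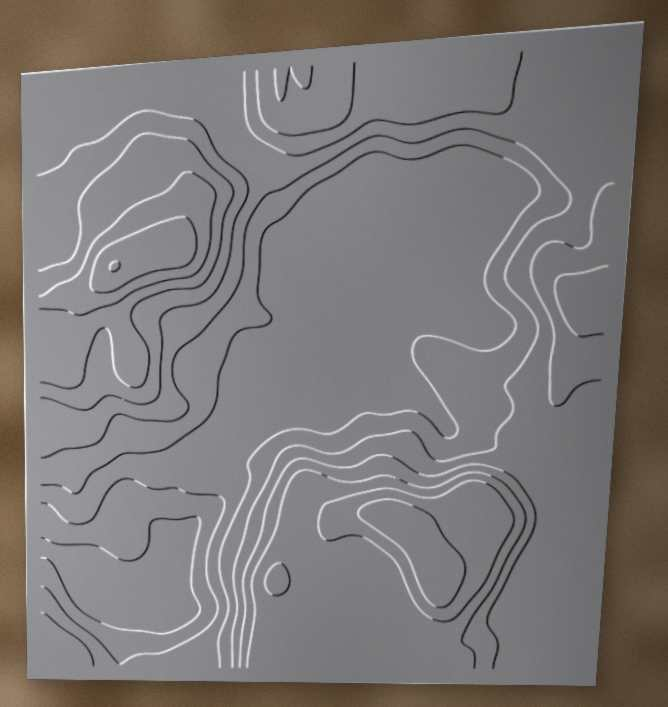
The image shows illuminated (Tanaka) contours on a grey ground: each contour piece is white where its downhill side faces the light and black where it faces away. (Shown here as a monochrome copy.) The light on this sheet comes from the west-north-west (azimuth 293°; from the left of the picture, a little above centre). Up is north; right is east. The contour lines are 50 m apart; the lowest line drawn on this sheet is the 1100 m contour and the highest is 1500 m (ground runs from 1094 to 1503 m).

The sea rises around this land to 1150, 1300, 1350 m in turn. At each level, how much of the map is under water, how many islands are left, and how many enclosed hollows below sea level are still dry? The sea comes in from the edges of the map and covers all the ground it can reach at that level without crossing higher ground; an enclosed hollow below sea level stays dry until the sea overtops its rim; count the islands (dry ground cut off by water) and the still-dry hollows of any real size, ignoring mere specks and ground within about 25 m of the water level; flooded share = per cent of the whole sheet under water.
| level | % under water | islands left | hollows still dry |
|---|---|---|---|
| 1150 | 8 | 0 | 0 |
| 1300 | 63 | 0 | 0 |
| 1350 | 75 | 0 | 0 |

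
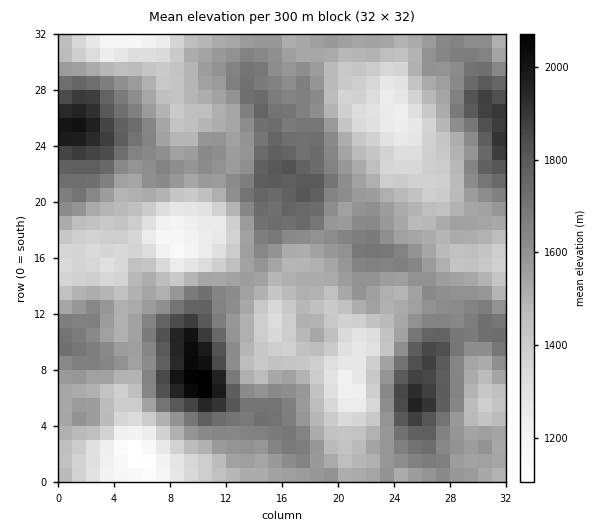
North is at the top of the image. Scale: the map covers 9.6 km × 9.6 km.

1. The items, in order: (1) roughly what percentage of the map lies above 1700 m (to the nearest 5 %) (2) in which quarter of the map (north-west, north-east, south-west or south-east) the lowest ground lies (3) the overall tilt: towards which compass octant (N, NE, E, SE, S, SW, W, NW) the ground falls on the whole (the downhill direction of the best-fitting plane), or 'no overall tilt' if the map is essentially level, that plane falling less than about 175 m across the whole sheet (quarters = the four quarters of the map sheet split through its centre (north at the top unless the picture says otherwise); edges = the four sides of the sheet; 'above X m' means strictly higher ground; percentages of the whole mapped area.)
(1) Roughly 20 % of the ground is higher than 1700 m.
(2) Look to the south-west quarter for the lowest ground.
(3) On the whole the map has no overall tilt.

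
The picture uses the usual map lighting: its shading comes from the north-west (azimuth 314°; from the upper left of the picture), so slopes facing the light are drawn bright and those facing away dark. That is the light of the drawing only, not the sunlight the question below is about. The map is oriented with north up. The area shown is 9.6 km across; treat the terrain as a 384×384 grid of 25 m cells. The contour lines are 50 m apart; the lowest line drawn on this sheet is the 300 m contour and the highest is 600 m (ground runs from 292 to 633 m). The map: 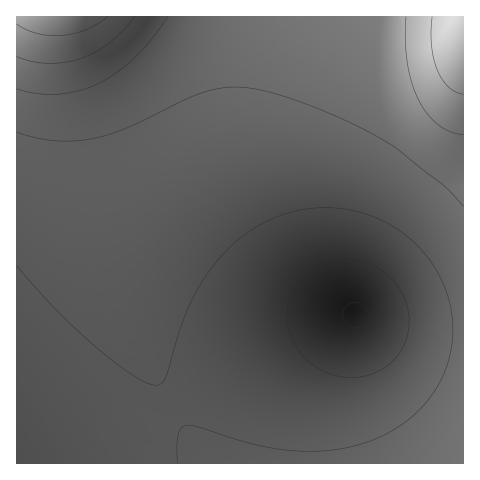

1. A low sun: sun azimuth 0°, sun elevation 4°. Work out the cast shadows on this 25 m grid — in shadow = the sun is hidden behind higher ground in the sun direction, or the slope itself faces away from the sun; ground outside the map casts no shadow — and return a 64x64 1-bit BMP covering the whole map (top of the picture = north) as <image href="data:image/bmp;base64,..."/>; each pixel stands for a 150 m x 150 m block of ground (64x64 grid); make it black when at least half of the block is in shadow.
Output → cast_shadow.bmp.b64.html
<image width="64" height="64" href="data:image/bmp;base64,Qk0+AgAAAAAAAD4AAAAoAAAAQAAAAEAAAAABAAEAAAAAAAACAAATCwAAEwsAAAIAAAAAAAAA////AAAAAAAAAAAAAAAAAAAAAAAAAAAAAAAAAAAAAAAAAAAAAAAAAAAAAAAAAAAAAAAAAAAAAAAAAAAAAAAAAAAAAAAAAAAAAAAAAAAAAAAAAAAAAAAAAAAAAAAAAAAAAAAAAAAAAAAAAAAAAAAAAAAAAAAAAAAAAAAAAAAAAAAAAAAAAAAAAAAAAAAAAAAAAAAAAAAAAAAAAAAAAAAAAAAAAAAAAAAAAAAAAAAAAAAAAAAAAAAAAAAAAAAAAAAAAAAAAAAAAAAAAAAAAAAAAAAAAAAAAAAAAAAAAAAAAAAAAAAAAAAAAAAAAAAAAAAAAAAAAAAAAAAAAAAAAAAAAAAAAAAAAAAAAAAAAAAAAAAAAAAAAAAAAAAAAAAAAAAAAAAAAAAAAAAAAAAAAAAAAAAAAAAAAAAAAAAAAAAAAAAAAAAAAAAAAAAAAAAAAAAAAAAAAAAAAAAAAAAAAAAAAAAAAAAAAAAAAAAAAAAAAAAAAAAAAAAAAAAAAAAAAAAAD4AAAAAAAAA/wAAAAAAAAH/gAAAAAAAA//AAAAAAAAD/+AAAAAAAAP/4AAAAAAAA//wAAAAAAAD//AAAAAAAAP/8AAAAAAAA//4AAAAAAAD//gAAAAAAAP/+AAAAAAAA//8AAAAAAAD//wAAAAAAAP//AAAAAAAAP/8AAAAAAAAP/wAAAAAAAA=="/>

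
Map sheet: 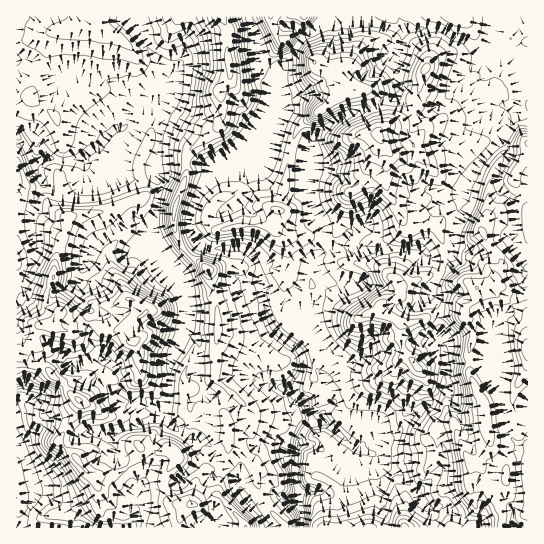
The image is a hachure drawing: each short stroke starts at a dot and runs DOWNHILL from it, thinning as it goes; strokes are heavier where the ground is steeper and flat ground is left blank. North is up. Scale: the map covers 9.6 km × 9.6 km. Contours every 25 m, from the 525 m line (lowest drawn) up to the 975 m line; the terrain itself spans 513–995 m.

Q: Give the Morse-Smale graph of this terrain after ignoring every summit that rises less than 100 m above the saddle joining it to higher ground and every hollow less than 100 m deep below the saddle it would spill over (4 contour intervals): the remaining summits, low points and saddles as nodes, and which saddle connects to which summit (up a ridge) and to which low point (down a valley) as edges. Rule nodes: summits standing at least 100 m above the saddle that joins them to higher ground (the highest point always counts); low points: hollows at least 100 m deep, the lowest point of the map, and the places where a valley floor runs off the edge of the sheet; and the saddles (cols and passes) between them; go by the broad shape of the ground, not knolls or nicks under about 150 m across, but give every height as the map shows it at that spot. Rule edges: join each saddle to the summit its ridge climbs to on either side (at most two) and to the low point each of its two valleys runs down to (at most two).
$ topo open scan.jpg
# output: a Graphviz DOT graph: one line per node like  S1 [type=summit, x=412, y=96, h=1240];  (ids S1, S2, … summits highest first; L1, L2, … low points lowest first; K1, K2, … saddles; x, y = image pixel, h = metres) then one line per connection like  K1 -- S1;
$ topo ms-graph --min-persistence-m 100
graph terrain {
  S1 [type=summit, x=527, y=351, h=995];
  S2 [type=summit, x=378, y=134, h=934];
  S3 [type=summit, x=59, y=313, h=843];
  S4 [type=summit, x=229, y=61, h=838];
  L1 [type=low, x=299, y=494, h=513];
  L2 [type=low, x=18, y=137, h=517];
  L3 [type=low, x=17, y=527, h=529];
  K1 [type=saddle, x=446, y=250, h=772];
  K2 [type=saddle, x=127, y=466, h=726];
  K3 [type=saddle, x=189, y=254, h=705];
  K4 [type=saddle, x=265, y=502, h=669];
  K5 [type=saddle, x=195, y=201, h=637];
  K6 [type=saddle, x=206, y=247, h=627];
  K1 -- S1;
  K1 -- S2;
  K1 -- L1;
  K2 -- S3;
  K2 -- L2;
  K2 -- L3;
  K3 -- S3;
  K3 -- S4;
  K3 -- L1;
  K3 -- L2;
  K4 -- S1;
  K4 -- S3;
  K4 -- L1;
  K5 -- S1;
  K5 -- S4;
  K5 -- L1;
  K6 -- S1;
  K6 -- S3;
  K6 -- L1;
}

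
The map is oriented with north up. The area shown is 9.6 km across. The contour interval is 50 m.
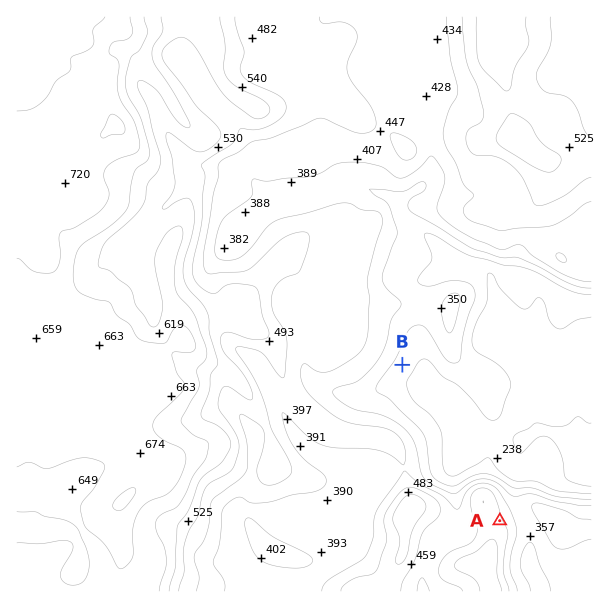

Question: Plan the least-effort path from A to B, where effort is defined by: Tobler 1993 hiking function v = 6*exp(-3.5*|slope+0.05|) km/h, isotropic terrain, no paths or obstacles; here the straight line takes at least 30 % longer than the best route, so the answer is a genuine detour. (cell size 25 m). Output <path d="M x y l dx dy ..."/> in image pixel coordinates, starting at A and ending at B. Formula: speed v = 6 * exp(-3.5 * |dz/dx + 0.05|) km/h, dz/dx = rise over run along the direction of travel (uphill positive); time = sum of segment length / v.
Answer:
<path d="M500 521l-5 0-3 1-9 0-15-7-6-6-6-3-15-15-9-5-6-6-3-6 0-37-21-42 0-30"/>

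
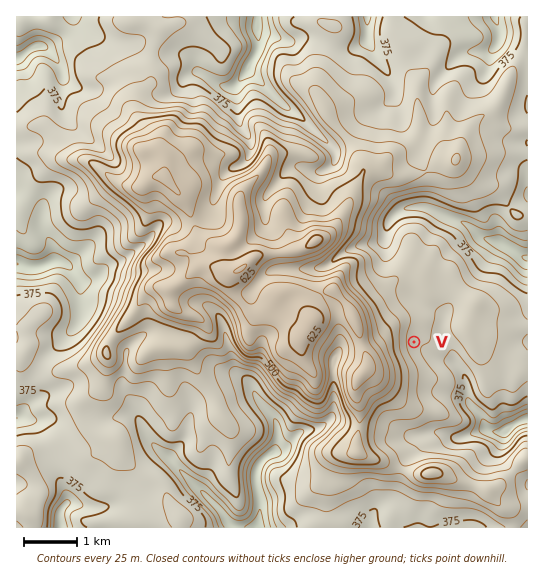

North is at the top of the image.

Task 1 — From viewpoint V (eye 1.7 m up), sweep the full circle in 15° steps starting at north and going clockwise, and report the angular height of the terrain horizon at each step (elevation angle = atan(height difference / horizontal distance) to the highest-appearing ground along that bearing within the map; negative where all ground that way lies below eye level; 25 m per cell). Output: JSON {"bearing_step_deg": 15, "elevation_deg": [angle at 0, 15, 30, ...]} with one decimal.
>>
{"bearing_step_deg": 15, "elevation_deg": [1.5, 0.8, 0.1, -0.2, 0.4, 0.5, 0.2, -0.3, -0.9, 0.2, 0.4, 1.2, 2.5, 4.7, 7.2, 9.9, 11.2, 10.9, 9.6, 9.5, 7.5, 6.1, 4.2, 2.6]}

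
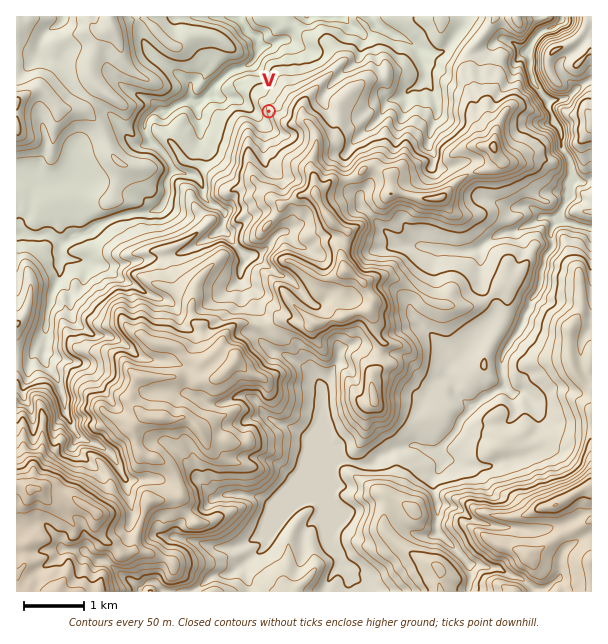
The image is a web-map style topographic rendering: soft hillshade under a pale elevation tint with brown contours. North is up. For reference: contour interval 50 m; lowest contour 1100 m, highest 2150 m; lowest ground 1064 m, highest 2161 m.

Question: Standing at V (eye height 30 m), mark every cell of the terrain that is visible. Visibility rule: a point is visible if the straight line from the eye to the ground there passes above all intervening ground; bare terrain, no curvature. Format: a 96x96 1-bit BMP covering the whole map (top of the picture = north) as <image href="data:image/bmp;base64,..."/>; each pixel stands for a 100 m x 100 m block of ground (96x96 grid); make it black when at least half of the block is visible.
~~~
<image width="96" height="96" href="data:image/bmp;base64,Qk2+BAAAAAAAAD4AAAAoAAAAYAAAAGAAAAABAAEAAAAAAIAEAAATCwAAEwsAAAIAAAAAAAAA////AAAAAAAAAAAAAAAAAAAAAAAAAAAAAAAAAAAAAAAAAAAAAAAAAAAAAAAAAAAAAAAAAAAAAAAAAAAAAAAAAAAAAAAAAAAAAAAAAAAAAAAAAAAAAAAAAAAAAAAAAAAAAAAAAAAAAAAAAAAAAAAAAAAAAAAAAAAAAAAAAAAAAAAAAAAAAAAAAAAAAAAAAAAAAAAAAAAAAAAAAAAAAAAAAAAAAAAAAAAAAAAAAAAAAAAAAAAAAAAAAAAAAAAAAAAAAAAAAAAAAAAAAAAAAAAAAAAAAAAAAAAAAAAAAAAAAAAAAAAAAAAAAAAAAAAAAAAAAAAAAAAAAAAAAAAAAAAAAAAAAAAAAAAAAAAAAAAAAAAAAAAAAAAAAAAAAAAAAAAAAAAAAAAAAAAAAAAAAAAAAAAAAAAAAAAAAAAAAAAAAAAAAAAAAAAAAAAAAAAAAAAAAAAAAAAAAAAAAAAAAAAAAAAAAAAAAAAAAAAAAAAAAAAAAAAAAAAAAAAAAAAAAAAAAAAAAAAAAAAAAAAAAAAAAAAAAAAAAAAAAAAAAAAAAAAAAAAAAAAAAAAAAAAAAAAAAAAAAAAAAAAAAAAAAAAAAAAAAAAAAAAAAAAAAAAAAAAAAAAAAAAAAAAAAAAAAAAAAAAAAAAAAAAAAAAAAAAAAAAAAAAAAAAAAAAAAAAAAAAAAAAAAAAAAAAAAAAAAAAAAAAAAAAAAAAAAAAAAAAAAAAAAACAAAAAAAAAAAAAAAAAAAAAAAAAAAAAAAAAAAAAAAAAAAAAAAAgAAAAAAAAAAAAAAAgAAAAAAAAAAAAAAAwAAAAAAAAAAAAAAAwAAAAAAAAAAAAAAAwAAAAAAAAAAAAAAA4AAAAAAAAAAAAAAB4AAAAAAAAAAAAAAD4AAAAAAAAAAAAAAD8AAAAAAAAAAAAAADAAAAAAAAAAAAAAAAAAAAAAAAAAAAAAAAAAAAAAAAAAAAAAAAAAAAAAAAAAAAAAAAAAAAAAAAAAAAAAAAAAAAAAAAAAAAAAAAAAAAAAAAAAAAAAAAAAMAAAAAAAAAAAAAAAeAAABwAAAAAAAAAAPAAAH+AAAAAAAAAAPQAAHvAAAAAAAAAAAYAAPBAAAAAAAAAAAcAAcAAAAAAAAAAAB+AAcGAAAAAAAAAAH+AAfeAAAAAAAAAAP8AAf+AAAAAAAACAPwwA//AAAAAAAByAfg4A/9AAAAAAADzAfh8A/wAAAAAAADzA9j8A/AAAAAAAADjg7m+A/AAAAAAAADB5zkcR/4AAAAAAADB/j8c5/8AAAAAAADB+D+Mb/4AAAAAAADD4H/+//8AAAAAAADnAP////4AAAAAAAA+A//7//gAAAAAAAAMB+f7n/gAAAAAAAAIB4/5xzgAAAAAAAAADh//wHAAAAAAAAAADj//8GAAAAAAAAAADD///AAAAAAAAAAABH///wAAAAAAAAAAAH7//wAAAAAAAAAAAHz//4AAAAAAAACAAHjP4eAAAAAAAACAAPHAAf8AAAAAAACAAPGAA/4AAAAAAAAAAPOAB/wAAAAAAAA="/>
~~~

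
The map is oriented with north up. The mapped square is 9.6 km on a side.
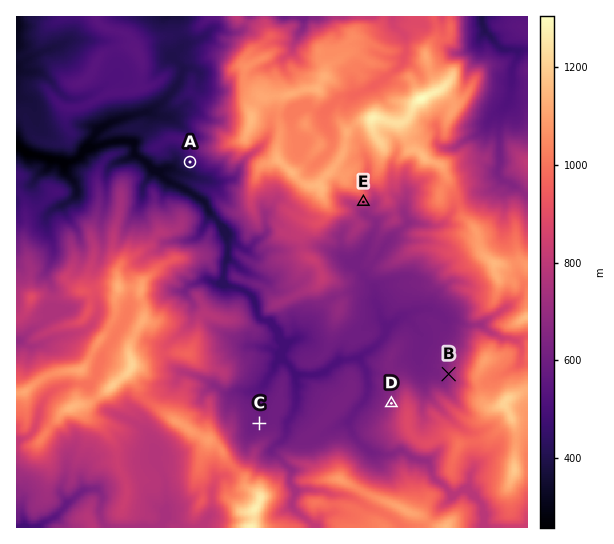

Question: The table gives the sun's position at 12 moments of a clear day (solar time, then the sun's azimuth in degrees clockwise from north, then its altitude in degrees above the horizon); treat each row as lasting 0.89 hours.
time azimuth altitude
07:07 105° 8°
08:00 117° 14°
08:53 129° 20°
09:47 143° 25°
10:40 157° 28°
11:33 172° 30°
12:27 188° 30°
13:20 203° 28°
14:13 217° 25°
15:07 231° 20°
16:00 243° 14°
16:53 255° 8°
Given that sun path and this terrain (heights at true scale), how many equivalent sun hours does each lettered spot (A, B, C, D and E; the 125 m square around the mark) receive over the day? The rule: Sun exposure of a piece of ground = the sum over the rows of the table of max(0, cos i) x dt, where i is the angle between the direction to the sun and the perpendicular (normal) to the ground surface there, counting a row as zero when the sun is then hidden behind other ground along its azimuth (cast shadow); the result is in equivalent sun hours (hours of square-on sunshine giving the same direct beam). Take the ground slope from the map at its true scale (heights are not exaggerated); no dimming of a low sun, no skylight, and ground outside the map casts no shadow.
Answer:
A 4.9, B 3.8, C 2.8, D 2.7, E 6.9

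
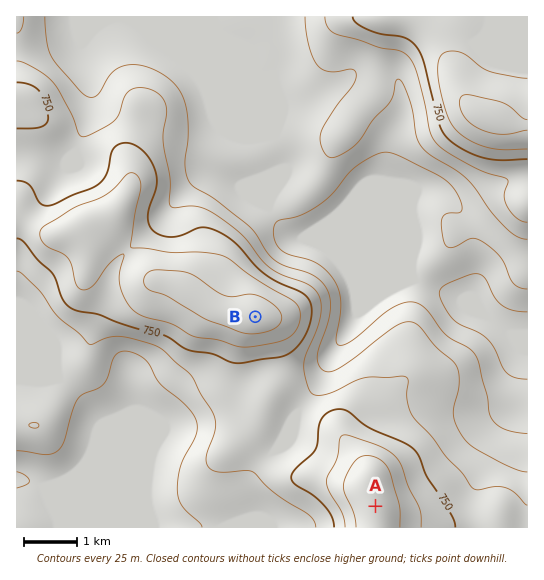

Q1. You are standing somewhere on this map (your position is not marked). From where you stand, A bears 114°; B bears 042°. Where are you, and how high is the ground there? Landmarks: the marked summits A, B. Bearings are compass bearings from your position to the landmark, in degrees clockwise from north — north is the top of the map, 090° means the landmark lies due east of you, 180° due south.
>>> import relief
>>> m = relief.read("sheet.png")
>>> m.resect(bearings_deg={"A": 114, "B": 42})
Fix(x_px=168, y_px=414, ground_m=680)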